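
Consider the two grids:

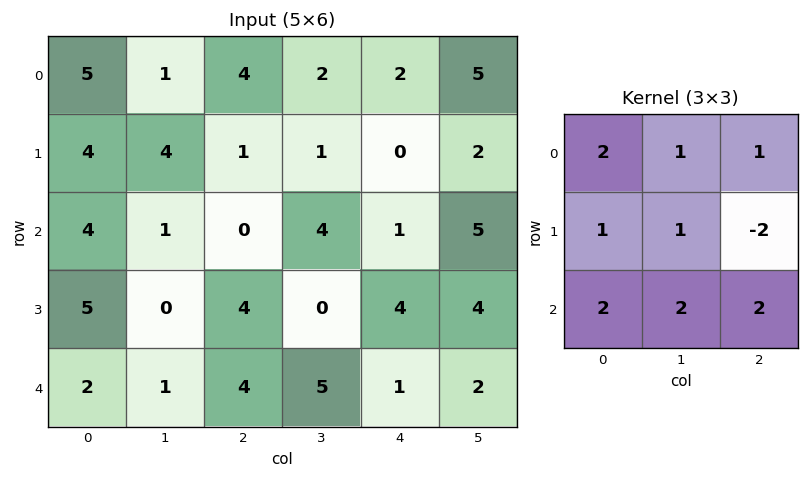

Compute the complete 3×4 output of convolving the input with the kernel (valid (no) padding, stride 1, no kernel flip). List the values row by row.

31 21 24 28
36 11 21 15
20 30 21 26

Output[0,0]: The receptive field on the input at this output position is [5 1 4 / 4 4 1 / 4 1 0]. Elementwise product with the kernel and sum: 5·2 + 1·1 + 4·1 + 4·1 + 4·1 + 1·-2 + 4·2 + 1·2 + 0·2.
Output[0,1]: The receptive field on the input at this output position is [1 4 2 / 4 1 1 / 1 0 4]. Elementwise product with the kernel and sum: 1·2 + 4·1 + 2·1 + 4·1 + 1·1 + 1·-2 + 1·2 + 0·2 + 4·2.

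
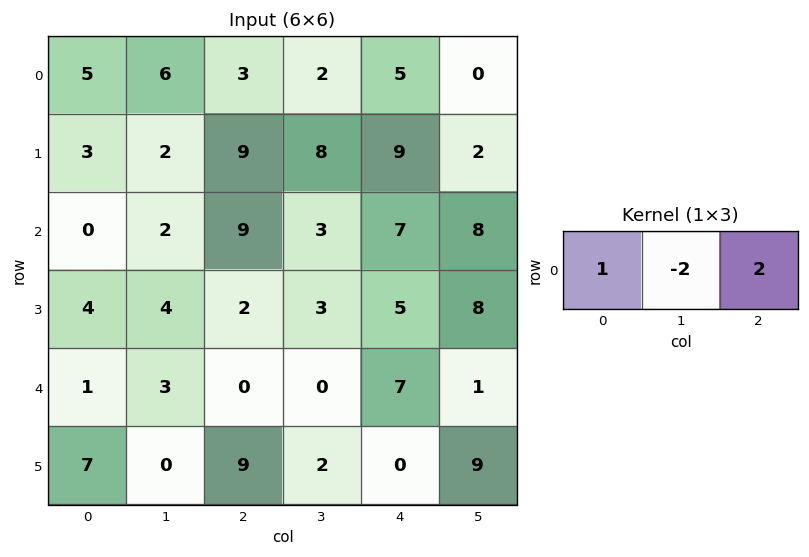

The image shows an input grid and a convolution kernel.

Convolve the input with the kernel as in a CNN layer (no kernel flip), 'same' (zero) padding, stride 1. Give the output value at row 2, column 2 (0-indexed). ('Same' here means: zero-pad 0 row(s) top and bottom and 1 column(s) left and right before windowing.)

-10

The receptive field on the zero-padded input at this output position is [2 9 3]. Elementwise product with the kernel and sum: 2·1 + 9·-2 + 3·2.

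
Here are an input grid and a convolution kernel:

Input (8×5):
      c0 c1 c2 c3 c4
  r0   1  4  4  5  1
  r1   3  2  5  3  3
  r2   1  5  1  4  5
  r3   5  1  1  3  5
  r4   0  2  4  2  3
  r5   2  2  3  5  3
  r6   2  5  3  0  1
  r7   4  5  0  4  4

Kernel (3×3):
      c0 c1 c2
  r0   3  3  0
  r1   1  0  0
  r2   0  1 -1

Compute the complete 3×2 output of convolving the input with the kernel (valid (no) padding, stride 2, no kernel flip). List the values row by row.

22 31
21 15
10 20

Output[0,0]: The receptive field on the input at this output position is [1 4 4 / 3 2 5 / 1 5 1]. Elementwise product with the kernel and sum: 1·3 + 4·3 + 3·1 + 5·1 + 1·-1.
Output[0,1]: The receptive field on the input at this output position is [4 5 1 / 5 3 3 / 1 4 5]. Elementwise product with the kernel and sum: 4·3 + 5·3 + 5·1 + 4·1 + 5·-1.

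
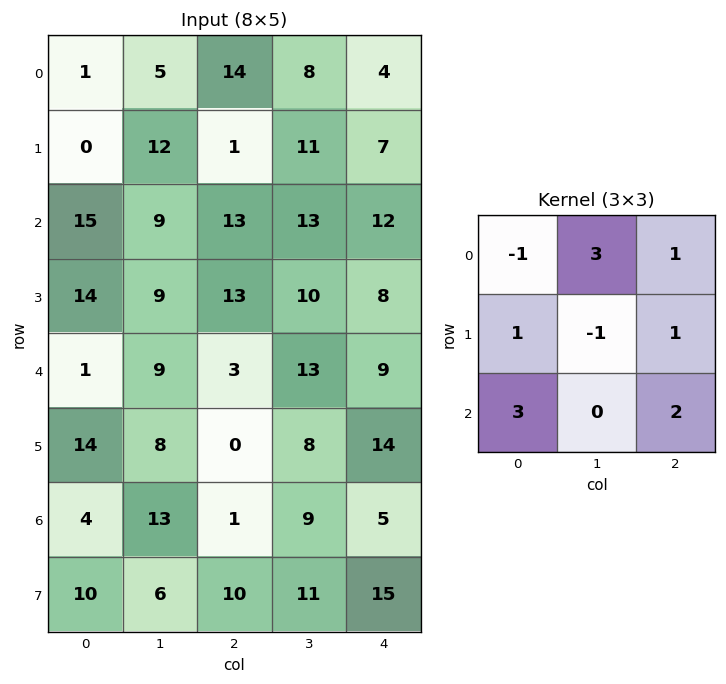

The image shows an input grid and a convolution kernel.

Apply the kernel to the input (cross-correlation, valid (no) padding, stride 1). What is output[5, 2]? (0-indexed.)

95

The receptive field on the input at this output position is [0 8 14 / 1 9 5 / 10 11 15]. Elementwise product with the kernel and sum: 0·-1 + 8·3 + 14·1 + 1·1 + 9·-1 + 5·1 + 10·3 + 15·2.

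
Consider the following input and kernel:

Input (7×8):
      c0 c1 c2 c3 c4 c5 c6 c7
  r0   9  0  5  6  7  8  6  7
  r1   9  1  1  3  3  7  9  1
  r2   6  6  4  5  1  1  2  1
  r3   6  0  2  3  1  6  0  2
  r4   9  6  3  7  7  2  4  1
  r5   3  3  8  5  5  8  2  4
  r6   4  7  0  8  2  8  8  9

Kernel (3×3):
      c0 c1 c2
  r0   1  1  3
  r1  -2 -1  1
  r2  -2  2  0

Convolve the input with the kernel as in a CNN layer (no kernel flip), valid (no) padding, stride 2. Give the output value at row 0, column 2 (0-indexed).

The receptive field on the input at this output position is [7 8 6 / 3 7 9 / 1 1 2]. Elementwise product with the kernel and sum: 7·1 + 8·1 + 6·3 + 3·-2 + 7·-1 + 9·1 + 1·-2 + 1·2.

29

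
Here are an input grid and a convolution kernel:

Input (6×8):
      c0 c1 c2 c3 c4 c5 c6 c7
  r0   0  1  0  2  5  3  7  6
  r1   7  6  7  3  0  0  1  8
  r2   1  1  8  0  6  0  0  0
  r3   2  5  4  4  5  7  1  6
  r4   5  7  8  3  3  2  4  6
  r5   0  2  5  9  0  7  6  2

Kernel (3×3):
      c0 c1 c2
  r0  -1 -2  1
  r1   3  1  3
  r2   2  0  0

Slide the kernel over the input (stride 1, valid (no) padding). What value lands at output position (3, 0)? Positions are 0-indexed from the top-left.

38

The receptive field on the input at this output position is [2 5 4 / 5 7 8 / 0 2 5]. Elementwise product with the kernel and sum: 2·-1 + 5·-2 + 4·1 + 5·3 + 7·1 + 8·3 + 0·2.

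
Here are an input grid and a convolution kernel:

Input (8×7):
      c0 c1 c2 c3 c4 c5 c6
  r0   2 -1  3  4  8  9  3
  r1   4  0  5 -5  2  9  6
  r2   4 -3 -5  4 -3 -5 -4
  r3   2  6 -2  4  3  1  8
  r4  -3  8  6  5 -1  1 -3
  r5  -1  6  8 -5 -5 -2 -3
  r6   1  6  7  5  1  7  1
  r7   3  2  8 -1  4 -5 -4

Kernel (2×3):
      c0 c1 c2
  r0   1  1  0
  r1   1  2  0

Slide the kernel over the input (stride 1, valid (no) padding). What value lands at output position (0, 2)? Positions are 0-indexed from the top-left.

The receptive field on the input at this output position is [3 4 8 / 5 -5 2]. Elementwise product with the kernel and sum: 3·1 + 4·1 + 5·1 + -5·2.

2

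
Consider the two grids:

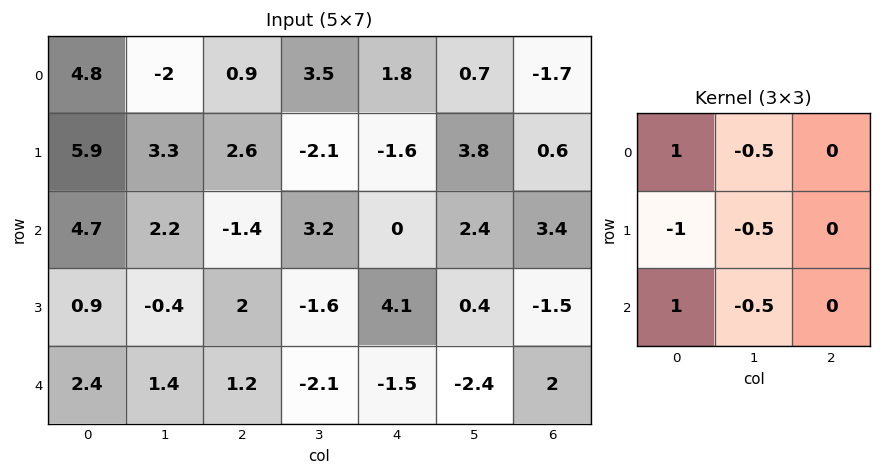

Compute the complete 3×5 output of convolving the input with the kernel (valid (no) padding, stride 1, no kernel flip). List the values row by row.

1.85 -4.15 -5.4 8.7 -0.05
-0.45 -0.9 6.25 -8.15 -0.8
4.6 3.1 -1.95 1.4 -5.8

Output[0,0]: The receptive field on the input at this output position is [4.8 -2 0.9 / 5.9 3.3 2.6 / 4.7 2.2 -1.4]. Elementwise product with the kernel and sum: 4.8·1 + -2·-0.5 + 5.9·-1 + 3.3·-0.5 + 4.7·1 + 2.2·-0.5.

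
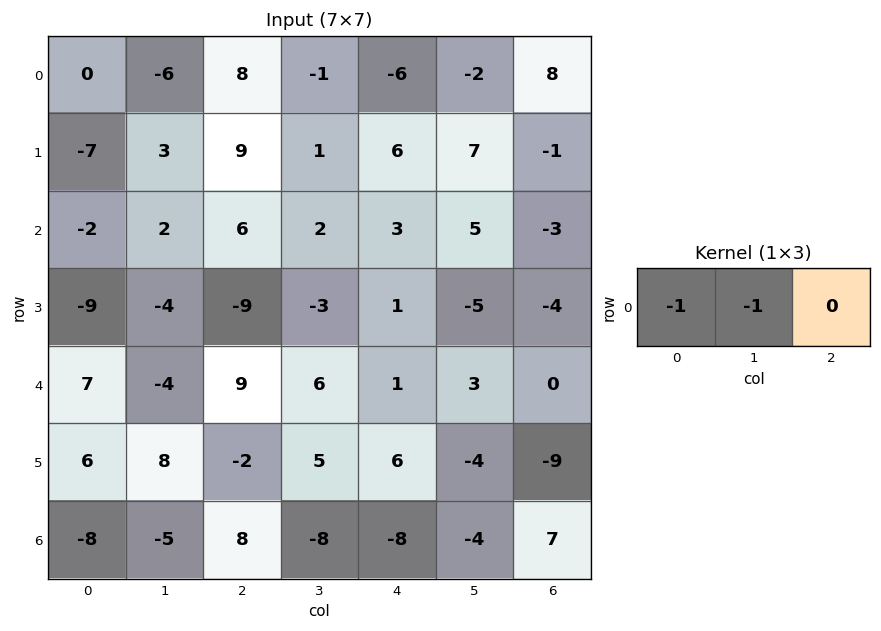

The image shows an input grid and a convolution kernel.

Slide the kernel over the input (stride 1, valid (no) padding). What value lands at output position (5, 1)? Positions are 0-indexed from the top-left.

-6

The receptive field on the input at this output position is [8 -2 5]. Elementwise product with the kernel and sum: 8·-1 + -2·-1.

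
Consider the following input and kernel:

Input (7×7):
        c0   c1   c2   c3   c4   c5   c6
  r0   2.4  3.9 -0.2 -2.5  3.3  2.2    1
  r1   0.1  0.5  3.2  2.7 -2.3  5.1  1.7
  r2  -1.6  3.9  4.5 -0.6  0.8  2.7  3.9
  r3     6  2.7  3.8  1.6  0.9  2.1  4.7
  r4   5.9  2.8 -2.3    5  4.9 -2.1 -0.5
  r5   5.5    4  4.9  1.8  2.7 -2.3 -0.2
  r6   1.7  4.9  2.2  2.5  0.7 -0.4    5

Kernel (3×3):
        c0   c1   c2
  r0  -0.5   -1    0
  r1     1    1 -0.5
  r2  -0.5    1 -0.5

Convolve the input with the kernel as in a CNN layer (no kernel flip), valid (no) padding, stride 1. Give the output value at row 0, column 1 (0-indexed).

The receptive field on the input at this output position is [3.9 -0.2 -2.5 / 0.5 3.2 2.7 / 3.9 4.5 -0.6]. Elementwise product with the kernel and sum: 3.9·-0.5 + -0.2·-1 + 0.5·1 + 3.2·1 + 2.7·-0.5 + 3.9·-0.5 + 4.5·1 + -0.6·-0.5.

3.45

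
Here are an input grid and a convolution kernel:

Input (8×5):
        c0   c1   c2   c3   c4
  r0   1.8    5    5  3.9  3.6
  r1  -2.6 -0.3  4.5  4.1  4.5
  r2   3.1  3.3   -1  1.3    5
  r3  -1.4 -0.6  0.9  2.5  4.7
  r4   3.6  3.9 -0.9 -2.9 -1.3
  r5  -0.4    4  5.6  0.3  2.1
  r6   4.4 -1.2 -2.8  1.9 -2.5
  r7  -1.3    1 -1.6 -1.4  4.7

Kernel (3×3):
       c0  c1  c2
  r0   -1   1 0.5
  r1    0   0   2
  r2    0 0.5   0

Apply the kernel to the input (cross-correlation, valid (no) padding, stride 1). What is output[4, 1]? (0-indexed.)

-7.05

The receptive field on the input at this output position is [3.9 -0.9 -2.9 / 4 5.6 0.3 / -1.2 -2.8 1.9]. Elementwise product with the kernel and sum: 3.9·-1 + -0.9·1 + -2.9·0.5 + 0.3·2 + -2.8·0.5.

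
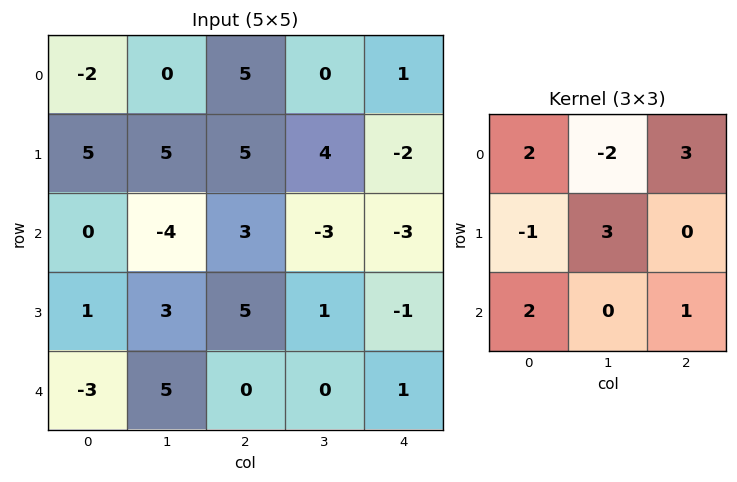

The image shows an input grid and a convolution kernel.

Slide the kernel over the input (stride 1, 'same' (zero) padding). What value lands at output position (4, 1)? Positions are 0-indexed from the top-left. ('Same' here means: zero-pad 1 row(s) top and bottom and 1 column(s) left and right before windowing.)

The receptive field on the zero-padded input at this output position is [1 3 5 / -3 5 0 / 0 0 0]. Elementwise product with the kernel and sum: 1·2 + 3·-2 + 5·3 + -3·-1 + 5·3 + 0·2 + 0·1.

29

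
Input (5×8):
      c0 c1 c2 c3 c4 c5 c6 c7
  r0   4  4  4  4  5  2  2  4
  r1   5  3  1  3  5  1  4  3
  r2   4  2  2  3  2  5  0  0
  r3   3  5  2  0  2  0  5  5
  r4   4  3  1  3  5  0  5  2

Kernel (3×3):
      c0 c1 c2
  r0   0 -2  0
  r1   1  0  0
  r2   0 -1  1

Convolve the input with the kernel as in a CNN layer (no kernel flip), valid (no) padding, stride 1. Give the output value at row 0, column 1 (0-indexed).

-4

The receptive field on the input at this output position is [4 4 4 / 3 1 3 / 2 2 3]. Elementwise product with the kernel and sum: 4·-2 + 3·1 + 2·-1 + 3·1.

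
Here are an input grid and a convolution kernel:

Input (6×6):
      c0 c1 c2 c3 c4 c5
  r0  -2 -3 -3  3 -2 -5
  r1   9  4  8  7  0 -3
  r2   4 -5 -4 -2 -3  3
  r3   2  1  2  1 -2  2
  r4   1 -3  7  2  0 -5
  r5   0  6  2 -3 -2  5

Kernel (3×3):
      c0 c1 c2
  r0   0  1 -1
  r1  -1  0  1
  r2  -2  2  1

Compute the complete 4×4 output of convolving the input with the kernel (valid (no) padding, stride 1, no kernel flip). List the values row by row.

-23 -3 -2 -6
-12 7 4 4
-2 20 -13 -14
19 -5 -16 -4

Output[0,0]: The receptive field on the input at this output position is [-2 -3 -3 / 9 4 8 / 4 -5 -4]. Elementwise product with the kernel and sum: -3·1 + -3·-1 + 9·-1 + 8·1 + 4·-2 + -5·2 + -4·1.
Output[0,1]: The receptive field on the input at this output position is [-3 -3 3 / 4 8 7 / -5 -4 -2]. Elementwise product with the kernel and sum: -3·1 + 3·-1 + 4·-1 + 7·1 + -5·-2 + -4·2 + -2·1.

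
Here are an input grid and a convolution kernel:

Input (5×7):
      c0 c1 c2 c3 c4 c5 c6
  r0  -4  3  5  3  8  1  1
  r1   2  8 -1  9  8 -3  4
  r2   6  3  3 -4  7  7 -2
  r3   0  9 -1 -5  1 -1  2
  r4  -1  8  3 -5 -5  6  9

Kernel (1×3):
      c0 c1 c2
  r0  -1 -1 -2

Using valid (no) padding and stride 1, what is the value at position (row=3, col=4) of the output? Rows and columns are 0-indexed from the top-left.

-4

The receptive field on the input at this output position is [1 -1 2]. Elementwise product with the kernel and sum: 1·-1 + -1·-1 + 2·-2.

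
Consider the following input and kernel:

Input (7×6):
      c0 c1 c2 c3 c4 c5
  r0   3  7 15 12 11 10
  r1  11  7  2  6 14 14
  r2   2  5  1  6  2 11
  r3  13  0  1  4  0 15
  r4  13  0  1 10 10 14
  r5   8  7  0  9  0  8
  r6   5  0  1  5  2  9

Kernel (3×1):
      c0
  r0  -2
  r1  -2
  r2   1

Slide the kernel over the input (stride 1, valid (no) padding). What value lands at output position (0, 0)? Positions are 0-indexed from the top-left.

The receptive field on the input at this output position is [3 / 11 / 2]. Elementwise product with the kernel and sum: 3·-2 + 11·-2 + 2·1.

-26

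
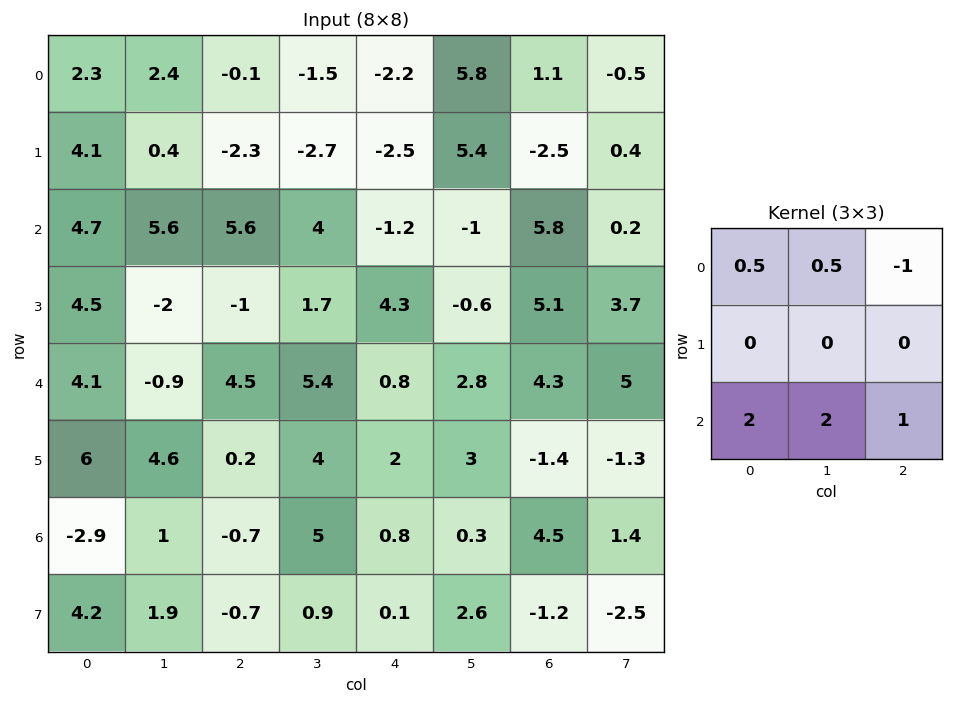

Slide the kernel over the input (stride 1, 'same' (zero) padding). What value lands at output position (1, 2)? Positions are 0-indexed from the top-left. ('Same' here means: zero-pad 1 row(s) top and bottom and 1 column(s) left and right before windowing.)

The receptive field on the zero-padded input at this output position is [2.4 -0.1 -1.5 / 0.4 -2.3 -2.7 / 5.6 5.6 4]. Elementwise product with the kernel and sum: 2.4·0.5 + -0.1·0.5 + -1.5·-1 + 5.6·2 + 5.6·2 + 4·1.

29.05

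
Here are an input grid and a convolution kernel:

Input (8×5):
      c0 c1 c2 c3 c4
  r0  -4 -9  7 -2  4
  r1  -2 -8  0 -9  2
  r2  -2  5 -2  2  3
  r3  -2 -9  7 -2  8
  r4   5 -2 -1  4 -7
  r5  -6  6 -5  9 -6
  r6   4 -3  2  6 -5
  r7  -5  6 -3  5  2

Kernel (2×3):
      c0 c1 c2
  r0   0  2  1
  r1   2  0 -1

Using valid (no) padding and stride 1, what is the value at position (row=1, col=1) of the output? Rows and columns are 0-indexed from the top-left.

The receptive field on the input at this output position is [-8 0 -9 / 5 -2 2]. Elementwise product with the kernel and sum: 0·2 + -9·1 + 5·2 + 2·-1.

-1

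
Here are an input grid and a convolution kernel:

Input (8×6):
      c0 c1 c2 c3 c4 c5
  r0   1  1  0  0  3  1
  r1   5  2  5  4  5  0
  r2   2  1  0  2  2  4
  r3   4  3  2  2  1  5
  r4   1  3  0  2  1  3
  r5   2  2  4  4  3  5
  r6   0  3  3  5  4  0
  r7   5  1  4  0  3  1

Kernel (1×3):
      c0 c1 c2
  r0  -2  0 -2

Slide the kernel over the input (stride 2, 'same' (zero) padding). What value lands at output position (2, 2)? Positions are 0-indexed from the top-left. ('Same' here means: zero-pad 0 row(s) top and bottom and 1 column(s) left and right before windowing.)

The receptive field on the zero-padded input at this output position is [2 1 3]. Elementwise product with the kernel and sum: 2·-2 + 3·-2.

-10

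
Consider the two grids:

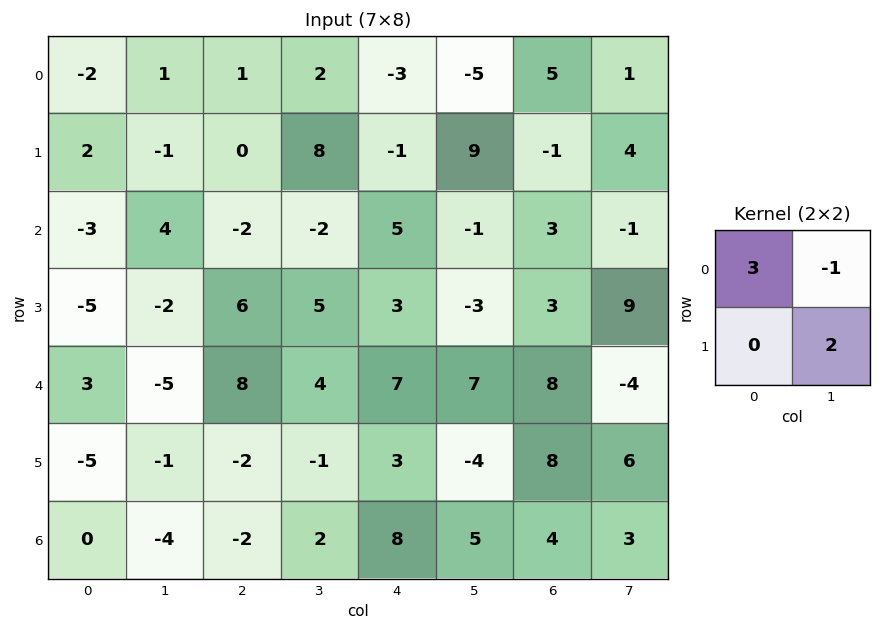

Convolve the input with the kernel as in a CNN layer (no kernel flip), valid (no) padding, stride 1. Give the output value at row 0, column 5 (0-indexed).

The receptive field on the input at this output position is [-5 5 / 9 -1]. Elementwise product with the kernel and sum: -5·3 + 5·-1 + -1·2.

-22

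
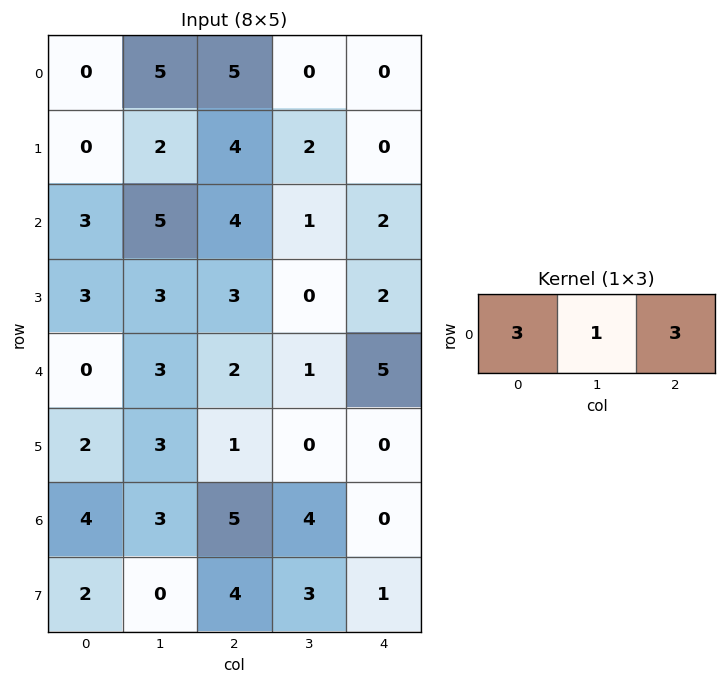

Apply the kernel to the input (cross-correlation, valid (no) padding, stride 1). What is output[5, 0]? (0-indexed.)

12

The receptive field on the input at this output position is [2 3 1]. Elementwise product with the kernel and sum: 2·3 + 3·1 + 1·3.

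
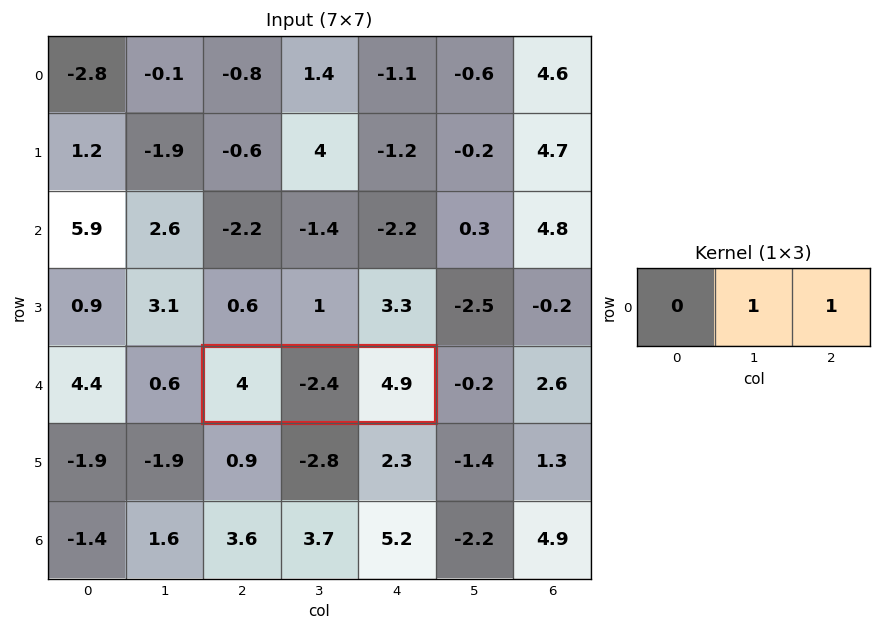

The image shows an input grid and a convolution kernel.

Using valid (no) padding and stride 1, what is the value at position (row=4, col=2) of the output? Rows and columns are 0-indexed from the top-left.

The receptive field on the input at this output position is [4 -2.4 4.9]. Elementwise product with the kernel and sum: -2.4·1 + 4.9·1.

2.5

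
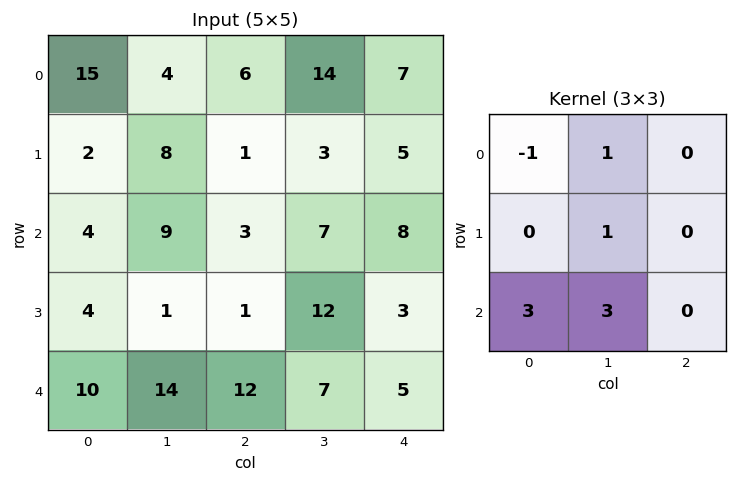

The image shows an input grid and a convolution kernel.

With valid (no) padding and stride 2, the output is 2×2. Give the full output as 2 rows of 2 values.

Output[0,0]: The receptive field on the input at this output position is [15 4 6 / 2 8 1 / 4 9 3]. Elementwise product with the kernel and sum: 15·-1 + 4·1 + 8·1 + 4·3 + 9·3.
Output[0,1]: The receptive field on the input at this output position is [6 14 7 / 1 3 5 / 3 7 8]. Elementwise product with the kernel and sum: 6·-1 + 14·1 + 3·1 + 3·3 + 7·3.

36 41
78 73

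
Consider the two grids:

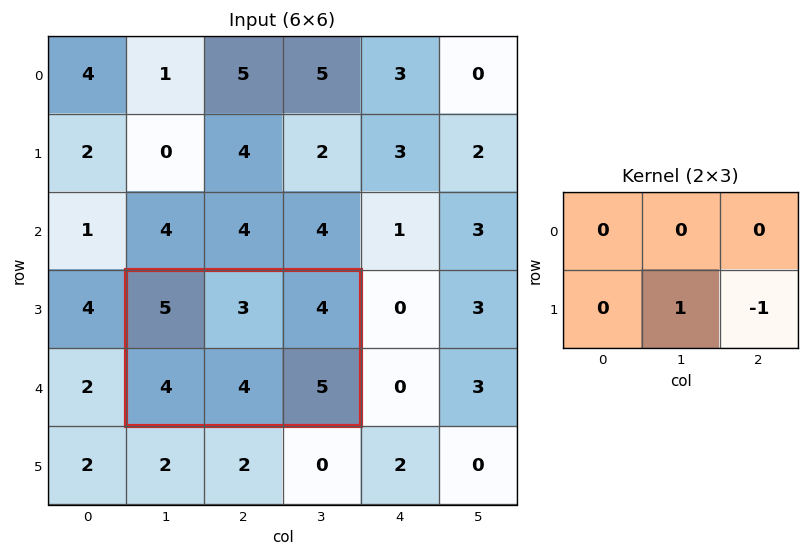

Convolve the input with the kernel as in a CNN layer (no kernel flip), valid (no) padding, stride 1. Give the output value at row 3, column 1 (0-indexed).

-1

The receptive field on the input at this output position is [5 3 4 / 4 4 5]. Elementwise product with the kernel and sum: 4·1 + 5·-1.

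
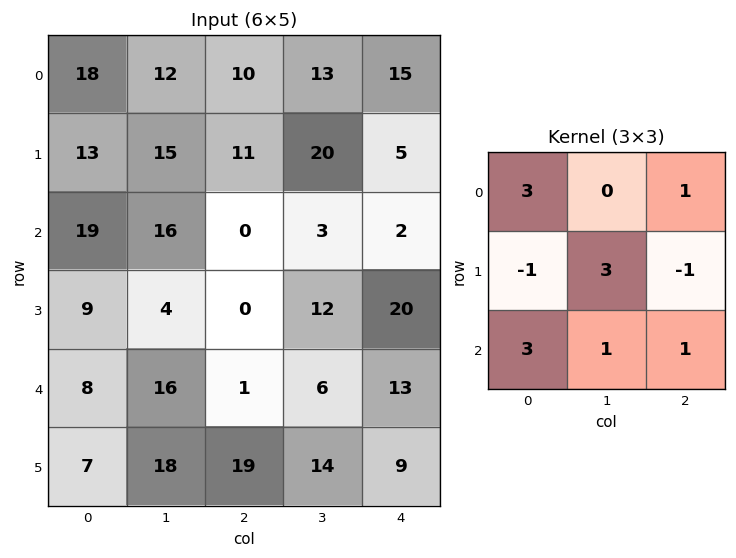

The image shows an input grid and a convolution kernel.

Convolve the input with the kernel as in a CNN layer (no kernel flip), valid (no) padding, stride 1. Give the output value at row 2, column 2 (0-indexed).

40

The receptive field on the input at this output position is [0 3 2 / 0 12 20 / 1 6 13]. Elementwise product with the kernel and sum: 0·3 + 2·1 + 0·-1 + 12·3 + 20·-1 + 1·3 + 6·1 + 13·1.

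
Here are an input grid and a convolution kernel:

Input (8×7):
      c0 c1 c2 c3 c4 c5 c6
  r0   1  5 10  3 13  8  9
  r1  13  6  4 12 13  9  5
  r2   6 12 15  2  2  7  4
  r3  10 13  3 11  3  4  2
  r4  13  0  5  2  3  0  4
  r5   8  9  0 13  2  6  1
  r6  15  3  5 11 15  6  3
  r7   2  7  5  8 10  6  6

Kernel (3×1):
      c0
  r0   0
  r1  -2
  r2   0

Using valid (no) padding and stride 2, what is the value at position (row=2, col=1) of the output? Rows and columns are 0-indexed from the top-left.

The receptive field on the input at this output position is [5 / 0 / 5]. Elementwise product with the kernel and sum: 0·-2.

0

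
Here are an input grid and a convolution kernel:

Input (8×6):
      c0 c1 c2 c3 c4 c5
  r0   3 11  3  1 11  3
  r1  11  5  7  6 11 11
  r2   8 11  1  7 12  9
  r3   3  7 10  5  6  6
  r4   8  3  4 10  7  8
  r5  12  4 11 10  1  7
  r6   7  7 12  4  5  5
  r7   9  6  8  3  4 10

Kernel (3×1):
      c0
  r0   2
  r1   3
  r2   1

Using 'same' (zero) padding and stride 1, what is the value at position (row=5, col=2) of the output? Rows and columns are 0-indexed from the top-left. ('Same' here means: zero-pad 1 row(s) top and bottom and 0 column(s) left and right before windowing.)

53

The receptive field on the zero-padded input at this output position is [4 / 11 / 12]. Elementwise product with the kernel and sum: 4·2 + 11·3 + 12·1.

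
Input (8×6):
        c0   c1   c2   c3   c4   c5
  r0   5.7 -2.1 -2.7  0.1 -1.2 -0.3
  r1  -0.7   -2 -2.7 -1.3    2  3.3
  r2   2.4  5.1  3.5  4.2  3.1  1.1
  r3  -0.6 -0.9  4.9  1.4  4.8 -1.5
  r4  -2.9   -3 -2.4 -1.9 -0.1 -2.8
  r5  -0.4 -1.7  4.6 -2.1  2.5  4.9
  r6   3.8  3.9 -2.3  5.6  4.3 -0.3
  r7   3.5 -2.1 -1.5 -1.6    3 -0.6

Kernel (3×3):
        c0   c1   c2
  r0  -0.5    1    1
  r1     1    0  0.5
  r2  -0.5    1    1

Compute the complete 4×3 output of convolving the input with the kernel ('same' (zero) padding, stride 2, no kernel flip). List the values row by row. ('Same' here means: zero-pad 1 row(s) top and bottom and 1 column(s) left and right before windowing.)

-3.75 -5.05 5.9
-1.65 10.95 13.3
-5.1 6.15 7.75
1.25 8 17.1

Output[0,0]: The receptive field on the zero-padded input at this output position is [0 0 0 / 0 5.7 -2.1 / 0 -0.7 -2]. Elementwise product with the kernel and sum: 0·-0.5 + 0·1 + 0·1 + 0·1 + -2.1·0.5 + 0·-0.5 + -0.7·1 + -2·1.
Output[0,1]: The receptive field on the zero-padded input at this output position is [0 0 0 / -2.1 -2.7 0.1 / -2 -2.7 -1.3]. Elementwise product with the kernel and sum: 0·-0.5 + 0·1 + 0·1 + -2.1·1 + 0.1·0.5 + -2·-0.5 + -2.7·1 + -1.3·1.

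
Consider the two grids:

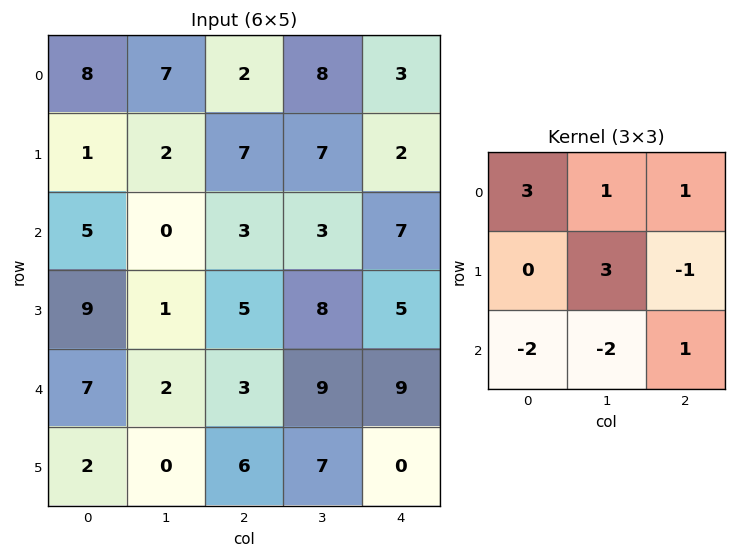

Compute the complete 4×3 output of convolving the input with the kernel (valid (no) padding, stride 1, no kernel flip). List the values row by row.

25 42 31
-6 22 11
1 12 23
38 11 20

Output[0,0]: The receptive field on the input at this output position is [8 7 2 / 1 2 7 / 5 0 3]. Elementwise product with the kernel and sum: 8·3 + 7·1 + 2·1 + 2·3 + 7·-1 + 5·-2 + 0·-2 + 3·1.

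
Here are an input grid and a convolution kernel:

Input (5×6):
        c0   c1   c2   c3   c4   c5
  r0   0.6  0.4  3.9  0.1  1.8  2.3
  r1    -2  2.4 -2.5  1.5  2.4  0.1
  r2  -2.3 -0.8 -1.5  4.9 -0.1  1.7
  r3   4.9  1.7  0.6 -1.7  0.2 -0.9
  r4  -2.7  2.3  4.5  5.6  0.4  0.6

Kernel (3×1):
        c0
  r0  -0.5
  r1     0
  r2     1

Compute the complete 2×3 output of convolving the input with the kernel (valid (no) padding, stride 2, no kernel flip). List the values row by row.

-2.6 -3.45 -1
-1.55 5.25 0.45

Output[0,0]: The receptive field on the input at this output position is [0.6 / -2 / -2.3]. Elementwise product with the kernel and sum: 0.6·-0.5 + -2.3·1.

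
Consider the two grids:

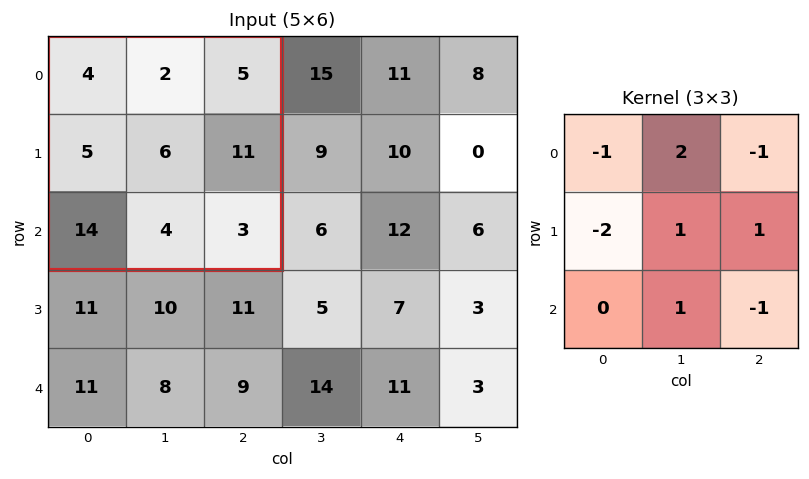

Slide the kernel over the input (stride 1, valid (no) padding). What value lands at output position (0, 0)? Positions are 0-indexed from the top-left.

The receptive field on the input at this output position is [4 2 5 / 5 6 11 / 14 4 3]. Elementwise product with the kernel and sum: 4·-1 + 2·2 + 5·-1 + 5·-2 + 6·1 + 11·1 + 4·1 + 3·-1.

3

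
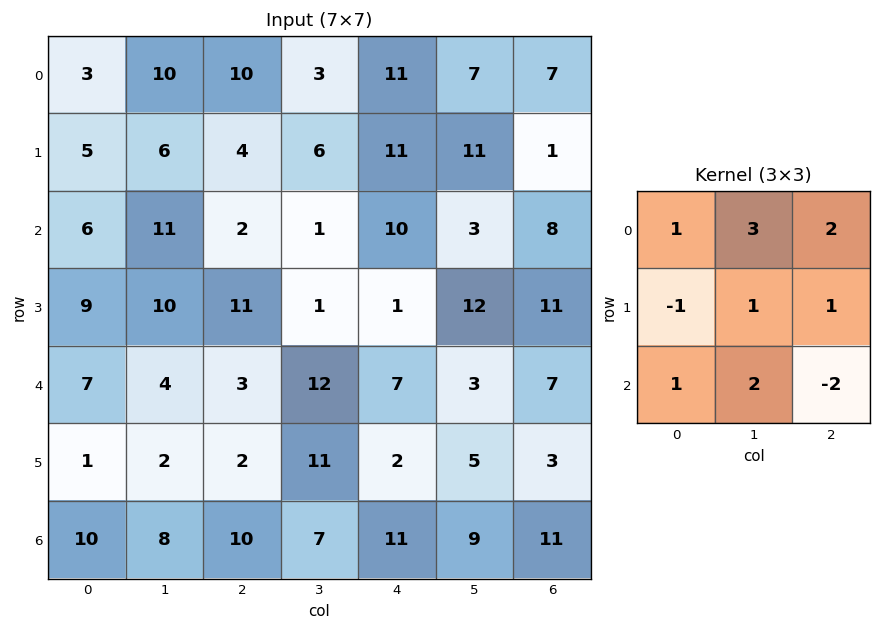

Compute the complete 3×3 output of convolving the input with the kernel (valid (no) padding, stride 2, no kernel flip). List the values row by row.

82 38 47
64 29 56
34 66 43

Output[0,0]: The receptive field on the input at this output position is [3 10 10 / 5 6 4 / 6 11 2]. Elementwise product with the kernel and sum: 3·1 + 10·3 + 10·2 + 5·-1 + 6·1 + 4·1 + 6·1 + 11·2 + 2·-2.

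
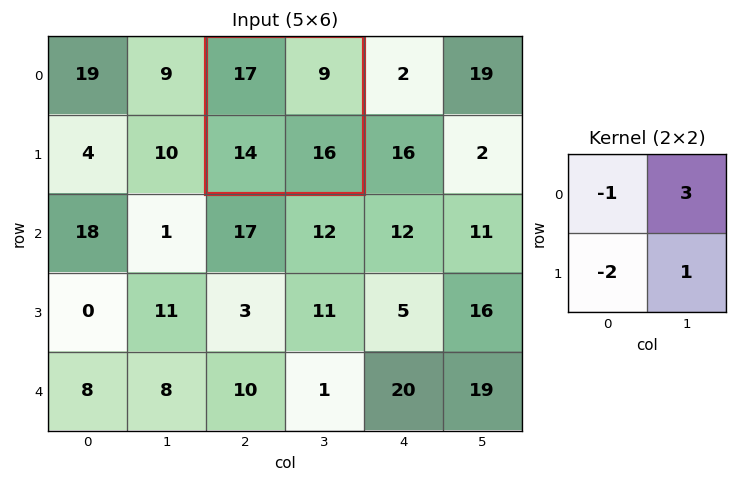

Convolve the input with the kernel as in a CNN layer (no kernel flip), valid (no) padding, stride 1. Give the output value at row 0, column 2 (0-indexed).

-2

The receptive field on the input at this output position is [17 9 / 14 16]. Elementwise product with the kernel and sum: 17·-1 + 9·3 + 14·-2 + 16·1.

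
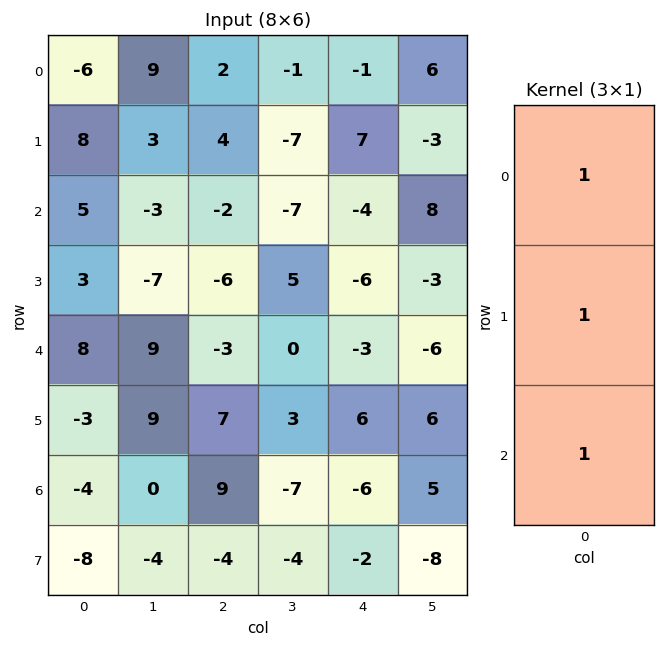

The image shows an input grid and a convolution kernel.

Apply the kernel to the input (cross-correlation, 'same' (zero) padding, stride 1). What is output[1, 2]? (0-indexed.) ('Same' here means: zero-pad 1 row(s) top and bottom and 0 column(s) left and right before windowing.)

4

The receptive field on the zero-padded input at this output position is [2 / 4 / -2]. Elementwise product with the kernel and sum: 2·1 + 4·1 + -2·1.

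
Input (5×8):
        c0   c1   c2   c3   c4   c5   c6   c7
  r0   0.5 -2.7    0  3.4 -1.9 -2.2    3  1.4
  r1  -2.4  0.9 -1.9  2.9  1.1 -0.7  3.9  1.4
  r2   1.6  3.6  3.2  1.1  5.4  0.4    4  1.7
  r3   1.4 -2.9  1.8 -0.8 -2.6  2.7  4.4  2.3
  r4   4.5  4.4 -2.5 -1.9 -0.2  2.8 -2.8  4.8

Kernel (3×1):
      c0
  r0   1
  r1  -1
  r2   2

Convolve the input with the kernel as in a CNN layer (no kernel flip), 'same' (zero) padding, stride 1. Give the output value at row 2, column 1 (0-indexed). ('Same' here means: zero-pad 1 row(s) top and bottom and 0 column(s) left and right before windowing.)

The receptive field on the zero-padded input at this output position is [0.9 / 3.6 / -2.9]. Elementwise product with the kernel and sum: 0.9·1 + 3.6·-1 + -2.9·2.

-8.5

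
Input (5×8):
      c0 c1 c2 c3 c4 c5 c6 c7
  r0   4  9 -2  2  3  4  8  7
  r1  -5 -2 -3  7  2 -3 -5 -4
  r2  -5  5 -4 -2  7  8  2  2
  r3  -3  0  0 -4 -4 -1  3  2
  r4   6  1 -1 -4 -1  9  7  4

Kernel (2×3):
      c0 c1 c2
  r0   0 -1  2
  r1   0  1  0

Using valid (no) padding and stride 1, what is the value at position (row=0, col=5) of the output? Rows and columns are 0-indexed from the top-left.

1

The receptive field on the input at this output position is [4 8 7 / -3 -5 -4]. Elementwise product with the kernel and sum: 8·-1 + 7·2 + -5·1.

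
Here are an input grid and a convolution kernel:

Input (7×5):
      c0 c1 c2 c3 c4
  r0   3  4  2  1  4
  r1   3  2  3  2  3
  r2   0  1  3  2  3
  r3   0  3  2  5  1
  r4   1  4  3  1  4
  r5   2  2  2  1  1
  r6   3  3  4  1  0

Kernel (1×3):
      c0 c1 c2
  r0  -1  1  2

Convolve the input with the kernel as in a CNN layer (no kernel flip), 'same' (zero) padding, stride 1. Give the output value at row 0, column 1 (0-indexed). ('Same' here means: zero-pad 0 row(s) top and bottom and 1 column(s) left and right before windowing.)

The receptive field on the zero-padded input at this output position is [3 4 2]. Elementwise product with the kernel and sum: 3·-1 + 4·1 + 2·2.

5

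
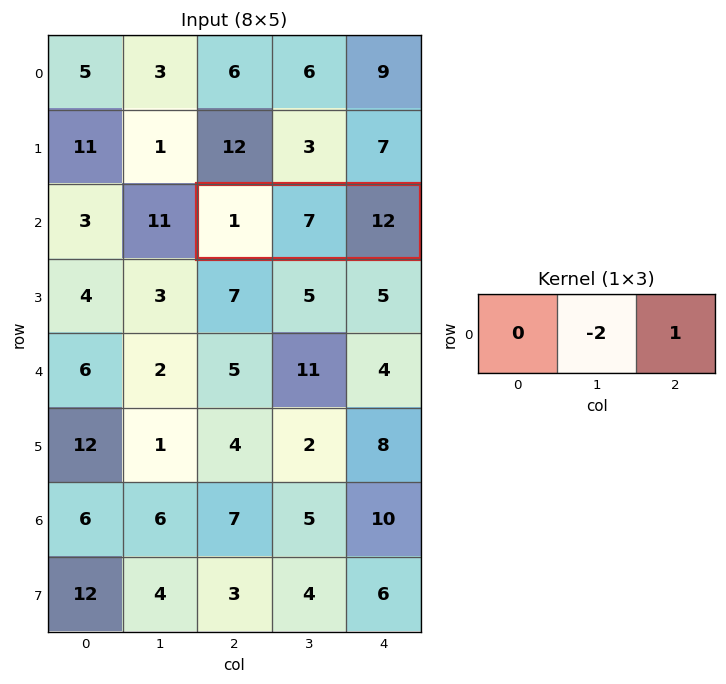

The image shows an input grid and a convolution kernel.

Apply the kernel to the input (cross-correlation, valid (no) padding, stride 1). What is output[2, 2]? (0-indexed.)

-2

The receptive field on the input at this output position is [1 7 12]. Elementwise product with the kernel and sum: 7·-2 + 12·1.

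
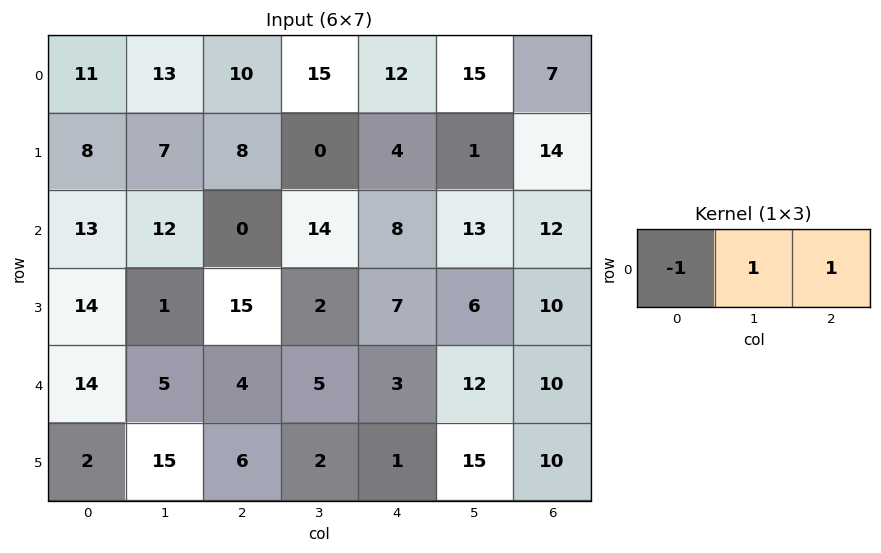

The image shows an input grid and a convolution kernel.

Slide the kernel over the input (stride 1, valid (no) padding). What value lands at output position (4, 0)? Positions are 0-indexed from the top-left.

The receptive field on the input at this output position is [14 5 4]. Elementwise product with the kernel and sum: 14·-1 + 5·1 + 4·1.

-5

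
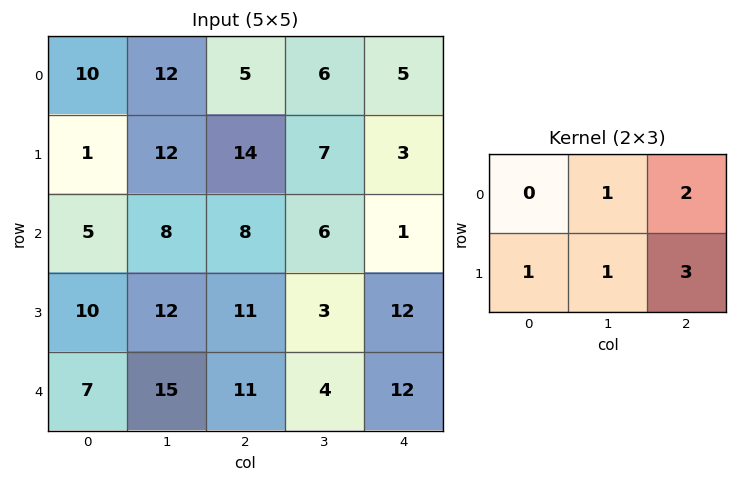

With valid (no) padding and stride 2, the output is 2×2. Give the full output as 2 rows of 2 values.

Output[0,0]: The receptive field on the input at this output position is [10 12 5 / 1 12 14]. Elementwise product with the kernel and sum: 12·1 + 5·2 + 1·1 + 12·1 + 14·3.
Output[0,1]: The receptive field on the input at this output position is [5 6 5 / 14 7 3]. Elementwise product with the kernel and sum: 6·1 + 5·2 + 14·1 + 7·1 + 3·3.

77 46
79 58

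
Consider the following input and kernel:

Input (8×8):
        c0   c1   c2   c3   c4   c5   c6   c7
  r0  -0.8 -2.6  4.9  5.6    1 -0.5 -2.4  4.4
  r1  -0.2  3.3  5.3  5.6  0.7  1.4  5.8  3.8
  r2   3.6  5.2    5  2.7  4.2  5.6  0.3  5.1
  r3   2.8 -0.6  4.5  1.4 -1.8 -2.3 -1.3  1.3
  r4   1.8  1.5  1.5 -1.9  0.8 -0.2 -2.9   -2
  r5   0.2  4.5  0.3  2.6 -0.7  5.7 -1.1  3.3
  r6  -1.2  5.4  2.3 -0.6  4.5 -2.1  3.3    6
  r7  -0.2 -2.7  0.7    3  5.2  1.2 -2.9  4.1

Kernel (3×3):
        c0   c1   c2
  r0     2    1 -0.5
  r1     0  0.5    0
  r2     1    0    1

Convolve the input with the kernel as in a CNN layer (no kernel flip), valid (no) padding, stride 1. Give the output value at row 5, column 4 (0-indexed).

The receptive field on the input at this output position is [-0.7 5.7 -1.1 / 4.5 -2.1 3.3 / 5.2 1.2 -2.9]. Elementwise product with the kernel and sum: -0.7·2 + 5.7·1 + -1.1·-0.5 + -2.1·0.5 + 5.2·1 + -2.9·1.

6.1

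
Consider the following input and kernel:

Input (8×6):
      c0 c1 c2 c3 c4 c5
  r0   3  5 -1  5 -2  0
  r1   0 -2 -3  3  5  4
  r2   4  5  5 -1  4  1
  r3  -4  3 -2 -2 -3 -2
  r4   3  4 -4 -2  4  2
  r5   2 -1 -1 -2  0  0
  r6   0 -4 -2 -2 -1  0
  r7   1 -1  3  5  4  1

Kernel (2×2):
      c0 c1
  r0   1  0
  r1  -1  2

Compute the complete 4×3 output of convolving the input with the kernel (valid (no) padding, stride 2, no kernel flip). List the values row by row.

Output[0,0]: The receptive field on the input at this output position is [3 5 / 0 -2]. Elementwise product with the kernel and sum: 3·1 + 0·-1 + -2·2.
Output[0,1]: The receptive field on the input at this output position is [-1 5 / -3 3]. Elementwise product with the kernel and sum: -1·1 + -3·-1 + 3·2.

-1 8 1
14 3 3
-1 -7 4
-3 5 -3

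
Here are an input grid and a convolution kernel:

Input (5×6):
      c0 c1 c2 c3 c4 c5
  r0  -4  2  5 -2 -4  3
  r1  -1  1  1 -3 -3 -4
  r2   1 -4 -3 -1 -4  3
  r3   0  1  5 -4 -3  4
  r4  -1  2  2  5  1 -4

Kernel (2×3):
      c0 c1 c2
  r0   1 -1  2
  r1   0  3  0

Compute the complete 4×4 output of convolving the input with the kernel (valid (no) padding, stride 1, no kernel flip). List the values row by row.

7 -4 -10 -1
-12 -15 -5 -20
2 12 -22 0
15 -6 18 10

Output[0,0]: The receptive field on the input at this output position is [-4 2 5 / -1 1 1]. Elementwise product with the kernel and sum: -4·1 + 2·-1 + 5·2 + 1·3.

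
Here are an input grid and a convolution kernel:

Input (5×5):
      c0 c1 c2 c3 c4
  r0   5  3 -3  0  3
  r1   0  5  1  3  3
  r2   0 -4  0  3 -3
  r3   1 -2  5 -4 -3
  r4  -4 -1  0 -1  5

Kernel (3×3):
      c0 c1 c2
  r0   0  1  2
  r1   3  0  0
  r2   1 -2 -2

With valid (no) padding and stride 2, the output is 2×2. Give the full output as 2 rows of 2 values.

Output[0,0]: The receptive field on the input at this output position is [5 3 -3 / 0 5 1 / 0 -4 0]. Elementwise product with the kernel and sum: 3·1 + -3·2 + 0·3 + 0·1 + -4·-2 + 0·-2.
Output[0,1]: The receptive field on the input at this output position is [-3 0 3 / 1 3 3 / 0 3 -3]. Elementwise product with the kernel and sum: 0·1 + 3·2 + 1·3 + 0·1 + 3·-2 + -3·-2.

5 9
-3 4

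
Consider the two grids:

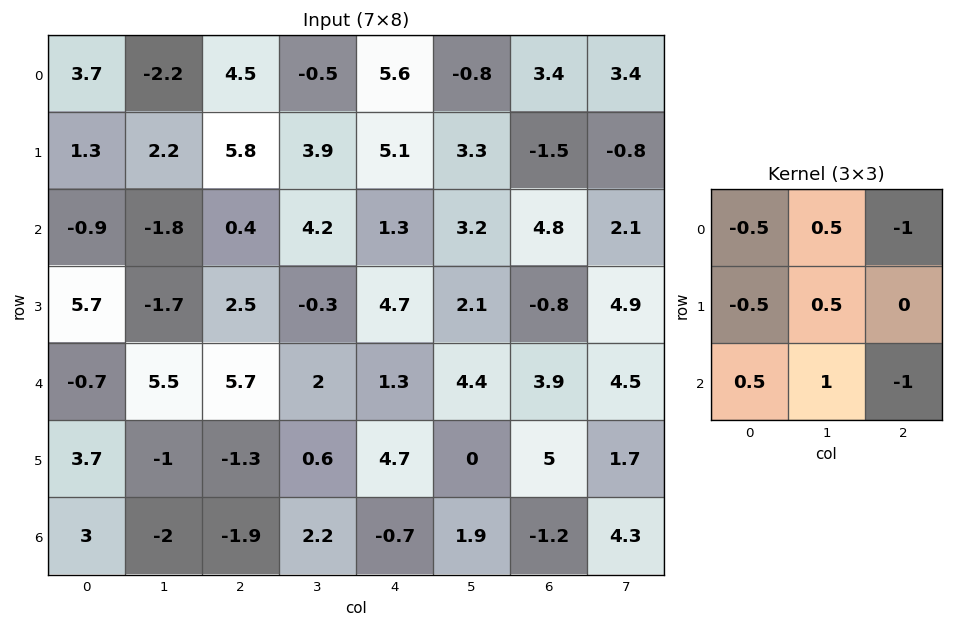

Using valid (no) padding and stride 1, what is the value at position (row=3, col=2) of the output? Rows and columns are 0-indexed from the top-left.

-12.7

The receptive field on the input at this output position is [2.5 -0.3 4.7 / 5.7 2 1.3 / -1.3 0.6 4.7]. Elementwise product with the kernel and sum: 2.5·-0.5 + -0.3·0.5 + 4.7·-1 + 5.7·-0.5 + 2·0.5 + -1.3·0.5 + 0.6·1 + 4.7·-1.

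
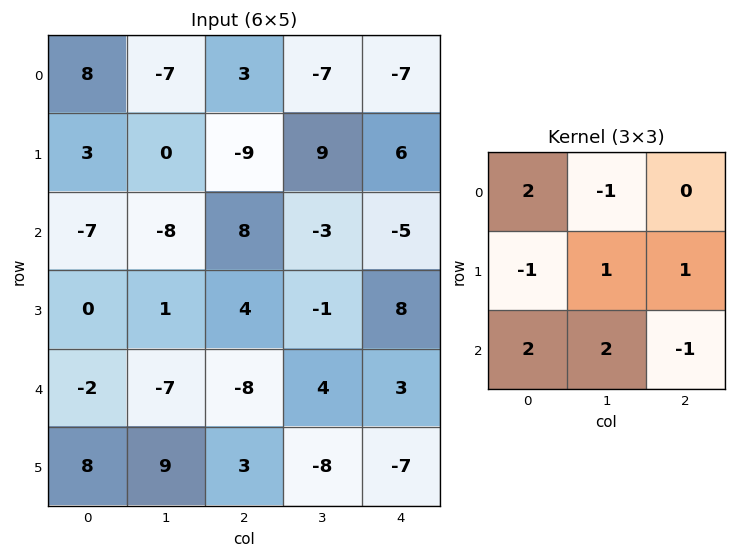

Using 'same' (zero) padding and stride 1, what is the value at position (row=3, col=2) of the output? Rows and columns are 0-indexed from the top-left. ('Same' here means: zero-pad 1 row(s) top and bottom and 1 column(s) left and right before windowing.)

-56

The receptive field on the zero-padded input at this output position is [-8 8 -3 / 1 4 -1 / -7 -8 4]. Elementwise product with the kernel and sum: -8·2 + 8·-1 + 1·-1 + 4·1 + -1·1 + -7·2 + -8·2 + 4·-1.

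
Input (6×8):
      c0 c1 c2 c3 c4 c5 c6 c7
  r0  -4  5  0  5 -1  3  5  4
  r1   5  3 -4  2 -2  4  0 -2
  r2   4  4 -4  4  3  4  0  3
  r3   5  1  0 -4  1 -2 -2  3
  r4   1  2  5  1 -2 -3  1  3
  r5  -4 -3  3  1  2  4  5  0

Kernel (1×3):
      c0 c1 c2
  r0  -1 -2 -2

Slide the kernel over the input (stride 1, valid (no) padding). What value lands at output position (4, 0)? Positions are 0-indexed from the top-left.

-15

The receptive field on the input at this output position is [1 2 5]. Elementwise product with the kernel and sum: 1·-1 + 2·-2 + 5·-2.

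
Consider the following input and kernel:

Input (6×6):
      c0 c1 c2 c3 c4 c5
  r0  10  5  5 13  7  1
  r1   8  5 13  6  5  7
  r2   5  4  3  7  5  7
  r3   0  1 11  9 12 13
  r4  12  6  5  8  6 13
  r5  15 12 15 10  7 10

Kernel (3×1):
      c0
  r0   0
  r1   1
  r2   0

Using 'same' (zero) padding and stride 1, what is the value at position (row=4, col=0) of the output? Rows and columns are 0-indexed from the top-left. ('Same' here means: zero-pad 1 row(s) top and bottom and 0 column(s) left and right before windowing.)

The receptive field on the zero-padded input at this output position is [0 / 12 / 15]. Elementwise product with the kernel and sum: 12·1.

12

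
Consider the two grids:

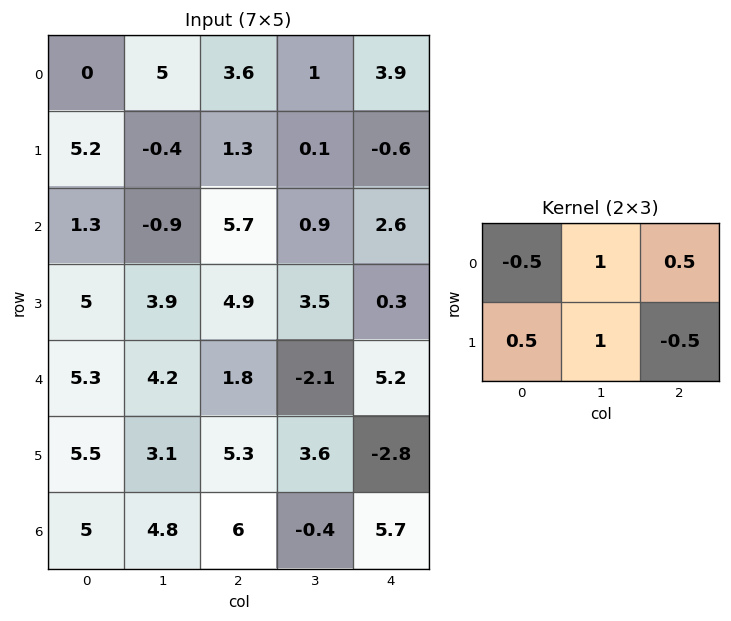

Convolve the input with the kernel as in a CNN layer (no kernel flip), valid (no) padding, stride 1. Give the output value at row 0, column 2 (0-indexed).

The receptive field on the input at this output position is [3.6 1 3.9 / 1.3 0.1 -0.6]. Elementwise product with the kernel and sum: 3.6·-0.5 + 1·1 + 3.9·0.5 + 1.3·0.5 + 0.1·1 + -0.6·-0.5.

2.2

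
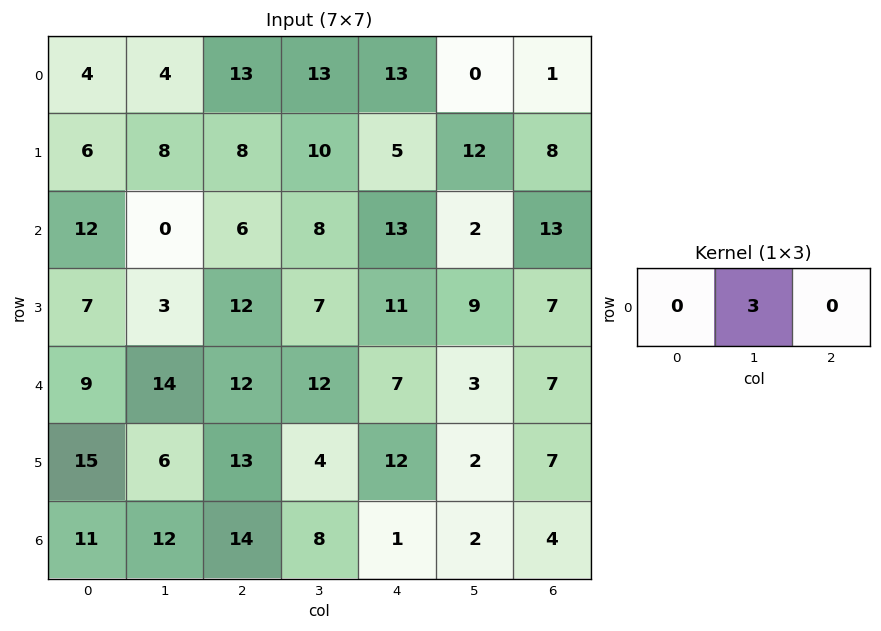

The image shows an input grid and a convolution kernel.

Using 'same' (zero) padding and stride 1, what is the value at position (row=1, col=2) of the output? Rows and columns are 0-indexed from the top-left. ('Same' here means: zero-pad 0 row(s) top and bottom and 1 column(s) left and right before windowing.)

The receptive field on the zero-padded input at this output position is [8 8 10]. Elementwise product with the kernel and sum: 8·3.

24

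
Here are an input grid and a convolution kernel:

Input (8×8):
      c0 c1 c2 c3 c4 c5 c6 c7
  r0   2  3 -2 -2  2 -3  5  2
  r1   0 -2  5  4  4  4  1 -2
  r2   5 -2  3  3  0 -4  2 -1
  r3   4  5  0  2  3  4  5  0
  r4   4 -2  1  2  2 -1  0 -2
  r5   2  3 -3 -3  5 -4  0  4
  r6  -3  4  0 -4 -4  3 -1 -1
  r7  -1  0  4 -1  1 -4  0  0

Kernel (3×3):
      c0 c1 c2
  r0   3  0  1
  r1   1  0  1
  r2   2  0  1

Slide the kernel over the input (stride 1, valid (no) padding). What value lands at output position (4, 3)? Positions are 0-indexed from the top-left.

The receptive field on the input at this output position is [2 2 -1 / -3 5 -4 / -4 -4 3]. Elementwise product with the kernel and sum: 2·3 + -1·1 + -3·1 + -4·1 + -4·2 + 3·1.

-7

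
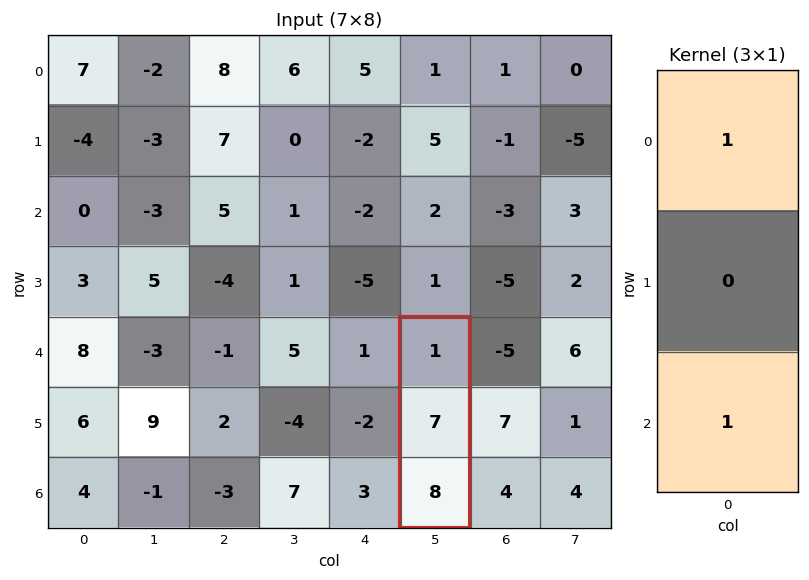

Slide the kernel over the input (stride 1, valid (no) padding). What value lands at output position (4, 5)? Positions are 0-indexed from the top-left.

The receptive field on the input at this output position is [1 / 7 / 8]. Elementwise product with the kernel and sum: 1·1 + 8·1.

9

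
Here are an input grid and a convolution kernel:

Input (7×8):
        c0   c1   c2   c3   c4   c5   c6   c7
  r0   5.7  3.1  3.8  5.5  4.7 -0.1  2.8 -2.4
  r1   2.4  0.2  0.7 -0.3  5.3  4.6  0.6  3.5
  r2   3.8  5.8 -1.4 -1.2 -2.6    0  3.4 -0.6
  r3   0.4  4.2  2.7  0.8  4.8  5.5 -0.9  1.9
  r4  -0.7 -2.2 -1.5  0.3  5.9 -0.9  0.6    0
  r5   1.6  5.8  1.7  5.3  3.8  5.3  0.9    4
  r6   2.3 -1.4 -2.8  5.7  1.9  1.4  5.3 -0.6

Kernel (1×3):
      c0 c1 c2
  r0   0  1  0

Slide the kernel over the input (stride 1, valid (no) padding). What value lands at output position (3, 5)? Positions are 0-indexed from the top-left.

The receptive field on the input at this output position is [5.5 -0.9 1.9]. Elementwise product with the kernel and sum: -0.9·1.

-0.9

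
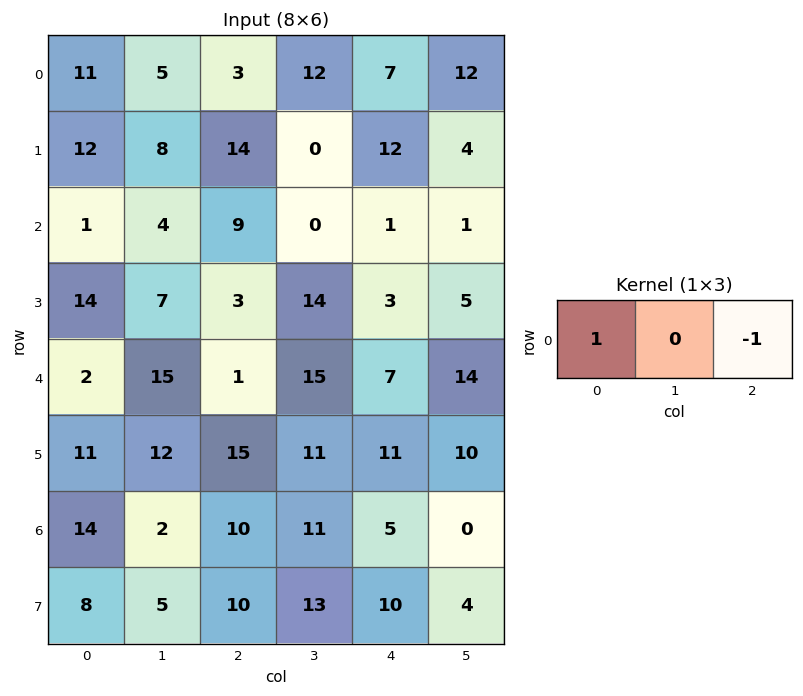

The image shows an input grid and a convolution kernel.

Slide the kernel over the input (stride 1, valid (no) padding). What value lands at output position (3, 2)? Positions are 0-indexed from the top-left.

The receptive field on the input at this output position is [3 14 3]. Elementwise product with the kernel and sum: 3·1 + 3·-1.

0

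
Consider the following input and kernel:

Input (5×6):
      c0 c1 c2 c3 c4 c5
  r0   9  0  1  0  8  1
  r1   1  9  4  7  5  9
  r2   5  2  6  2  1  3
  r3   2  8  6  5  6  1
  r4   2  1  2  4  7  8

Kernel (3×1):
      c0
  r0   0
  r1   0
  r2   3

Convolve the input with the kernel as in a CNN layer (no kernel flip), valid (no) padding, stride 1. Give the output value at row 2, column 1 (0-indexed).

The receptive field on the input at this output position is [2 / 8 / 1]. Elementwise product with the kernel and sum: 1·3.

3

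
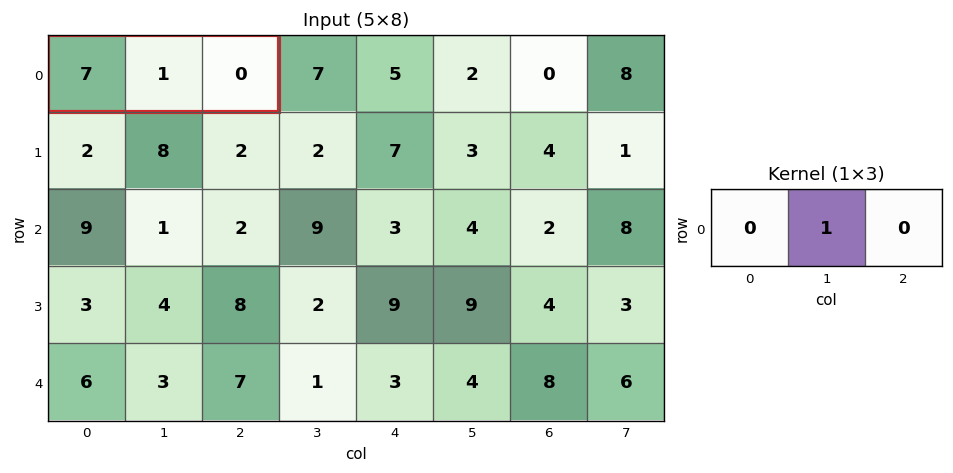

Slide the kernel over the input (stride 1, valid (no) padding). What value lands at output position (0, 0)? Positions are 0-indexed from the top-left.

The receptive field on the input at this output position is [7 1 0]. Elementwise product with the kernel and sum: 1·1.

1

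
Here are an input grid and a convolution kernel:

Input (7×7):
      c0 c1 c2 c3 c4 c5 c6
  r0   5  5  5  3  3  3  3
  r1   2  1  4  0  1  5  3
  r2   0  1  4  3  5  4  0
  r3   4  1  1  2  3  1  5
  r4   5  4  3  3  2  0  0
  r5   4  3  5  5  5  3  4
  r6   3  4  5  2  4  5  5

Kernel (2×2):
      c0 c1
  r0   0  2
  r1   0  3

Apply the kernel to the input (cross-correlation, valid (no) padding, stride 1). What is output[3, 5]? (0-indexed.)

10

The receptive field on the input at this output position is [1 5 / 0 0]. Elementwise product with the kernel and sum: 5·2 + 0·3.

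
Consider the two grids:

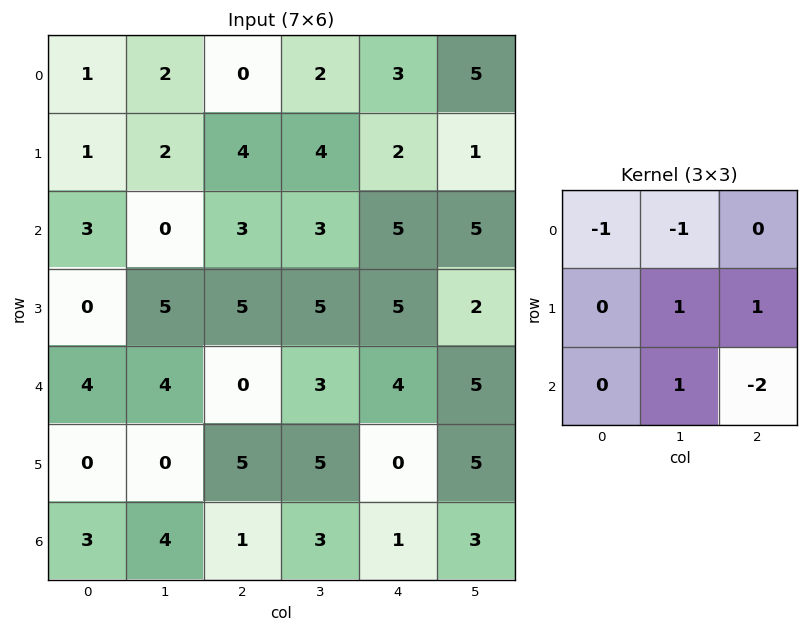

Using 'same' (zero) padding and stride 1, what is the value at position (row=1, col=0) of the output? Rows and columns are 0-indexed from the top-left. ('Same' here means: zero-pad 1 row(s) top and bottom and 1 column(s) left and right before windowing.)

5

The receptive field on the zero-padded input at this output position is [0 1 2 / 0 1 2 / 0 3 0]. Elementwise product with the kernel and sum: 0·-1 + 1·-1 + 1·1 + 2·1 + 3·1 + 0·-2.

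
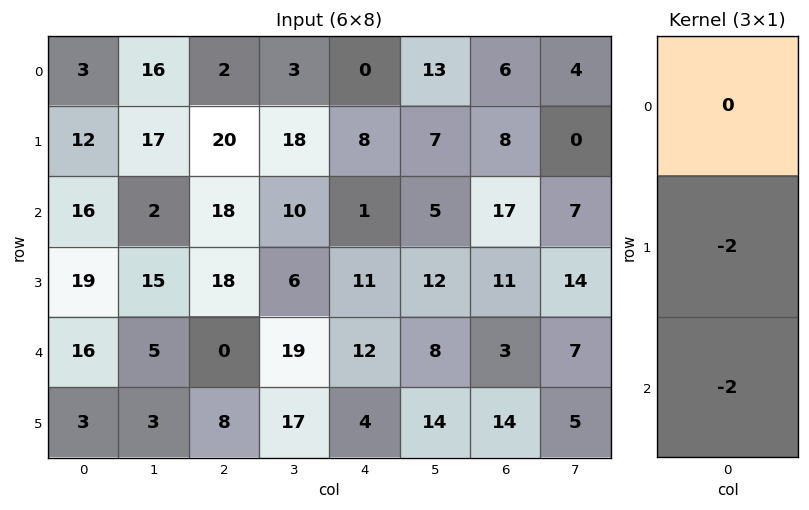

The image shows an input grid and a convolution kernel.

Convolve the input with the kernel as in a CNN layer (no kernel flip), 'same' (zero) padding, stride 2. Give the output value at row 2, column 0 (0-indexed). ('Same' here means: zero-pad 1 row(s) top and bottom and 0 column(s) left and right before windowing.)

The receptive field on the zero-padded input at this output position is [19 / 16 / 3]. Elementwise product with the kernel and sum: 16·-2 + 3·-2.

-38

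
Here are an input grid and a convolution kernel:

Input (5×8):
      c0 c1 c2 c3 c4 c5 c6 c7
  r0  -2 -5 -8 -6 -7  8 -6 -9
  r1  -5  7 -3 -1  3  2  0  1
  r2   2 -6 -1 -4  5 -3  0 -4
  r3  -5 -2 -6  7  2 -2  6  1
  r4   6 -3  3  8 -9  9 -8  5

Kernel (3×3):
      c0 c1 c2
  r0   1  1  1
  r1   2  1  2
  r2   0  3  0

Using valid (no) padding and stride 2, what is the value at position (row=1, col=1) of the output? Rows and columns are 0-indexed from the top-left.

23

The receptive field on the input at this output position is [-1 -4 5 / -6 7 2 / 3 8 -9]. Elementwise product with the kernel and sum: -1·1 + -4·1 + 5·1 + -6·2 + 7·1 + 2·2 + 8·3.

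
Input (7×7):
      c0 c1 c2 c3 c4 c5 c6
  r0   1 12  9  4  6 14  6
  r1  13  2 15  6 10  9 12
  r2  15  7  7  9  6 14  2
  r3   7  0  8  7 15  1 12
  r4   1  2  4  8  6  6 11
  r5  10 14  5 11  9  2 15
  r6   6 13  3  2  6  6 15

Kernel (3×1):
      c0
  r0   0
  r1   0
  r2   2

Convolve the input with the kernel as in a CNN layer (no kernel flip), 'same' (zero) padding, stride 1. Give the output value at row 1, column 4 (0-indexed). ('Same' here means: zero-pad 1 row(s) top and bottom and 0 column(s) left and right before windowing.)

The receptive field on the zero-padded input at this output position is [6 / 10 / 6]. Elementwise product with the kernel and sum: 6·2.

12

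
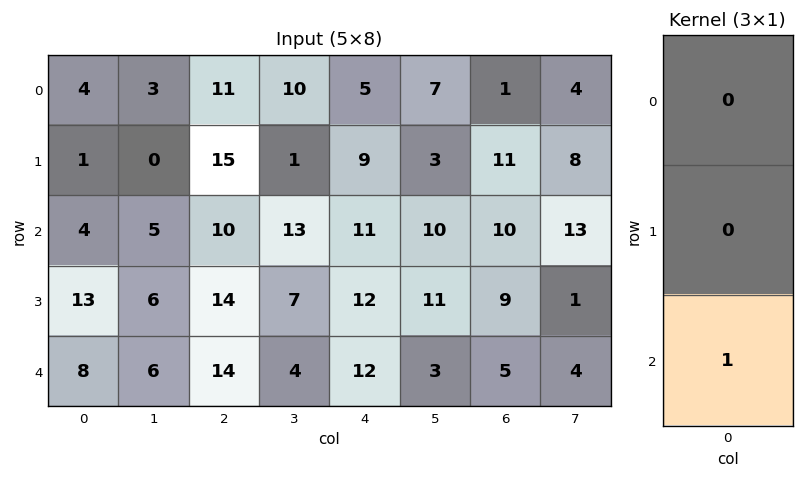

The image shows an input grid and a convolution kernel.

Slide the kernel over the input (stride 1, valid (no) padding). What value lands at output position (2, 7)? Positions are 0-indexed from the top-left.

The receptive field on the input at this output position is [13 / 1 / 4]. Elementwise product with the kernel and sum: 4·1.

4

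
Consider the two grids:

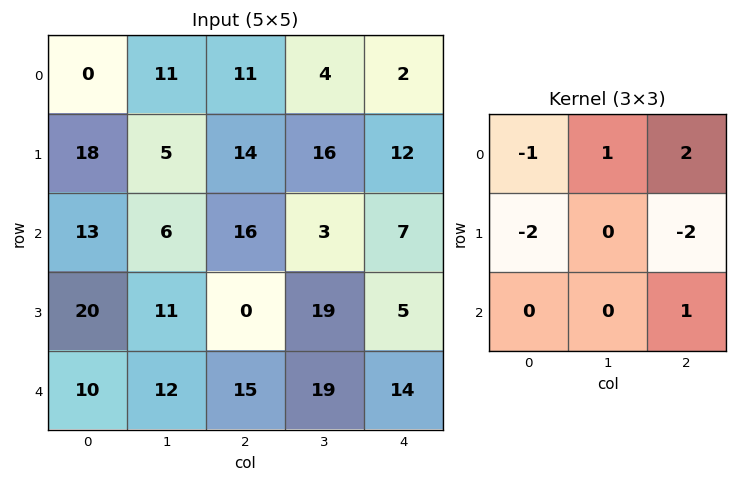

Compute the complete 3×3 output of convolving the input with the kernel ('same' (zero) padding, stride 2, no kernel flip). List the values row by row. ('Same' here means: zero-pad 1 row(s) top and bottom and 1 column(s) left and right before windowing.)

-17 -14 -8
27 42 -10
18 -35 -52

Output[0,0]: The receptive field on the zero-padded input at this output position is [0 0 0 / 0 0 11 / 0 18 5]. Elementwise product with the kernel and sum: 0·-1 + 0·1 + 0·2 + 0·-2 + 11·-2 + 5·1.
Output[0,1]: The receptive field on the zero-padded input at this output position is [0 0 0 / 11 11 4 / 5 14 16]. Elementwise product with the kernel and sum: 0·-1 + 0·1 + 0·2 + 11·-2 + 4·-2 + 16·1.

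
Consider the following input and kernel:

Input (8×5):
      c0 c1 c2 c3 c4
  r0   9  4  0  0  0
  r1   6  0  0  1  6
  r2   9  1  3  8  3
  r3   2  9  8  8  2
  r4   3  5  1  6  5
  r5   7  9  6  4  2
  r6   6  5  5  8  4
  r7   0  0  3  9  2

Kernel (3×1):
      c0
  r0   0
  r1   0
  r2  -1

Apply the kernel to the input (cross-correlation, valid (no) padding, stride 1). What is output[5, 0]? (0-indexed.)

0

The receptive field on the input at this output position is [7 / 6 / 0]. Elementwise product with the kernel and sum: 0·-1.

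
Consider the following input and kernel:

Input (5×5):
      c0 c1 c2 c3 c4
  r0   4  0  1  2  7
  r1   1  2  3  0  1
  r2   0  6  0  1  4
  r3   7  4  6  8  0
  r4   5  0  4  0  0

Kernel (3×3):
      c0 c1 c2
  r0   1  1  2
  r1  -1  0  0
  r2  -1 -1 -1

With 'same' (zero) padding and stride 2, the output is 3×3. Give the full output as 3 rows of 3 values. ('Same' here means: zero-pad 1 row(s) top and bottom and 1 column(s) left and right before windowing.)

-3 -5 -3
-6 -19 -8
15 26 8

Output[0,0]: The receptive field on the zero-padded input at this output position is [0 0 0 / 0 4 0 / 0 1 2]. Elementwise product with the kernel and sum: 0·1 + 0·1 + 0·2 + 0·-1 + 0·-1 + 1·-1 + 2·-1.
Output[0,1]: The receptive field on the zero-padded input at this output position is [0 0 0 / 0 1 2 / 2 3 0]. Elementwise product with the kernel and sum: 0·1 + 0·1 + 0·2 + 0·-1 + 2·-1 + 3·-1 + 0·-1.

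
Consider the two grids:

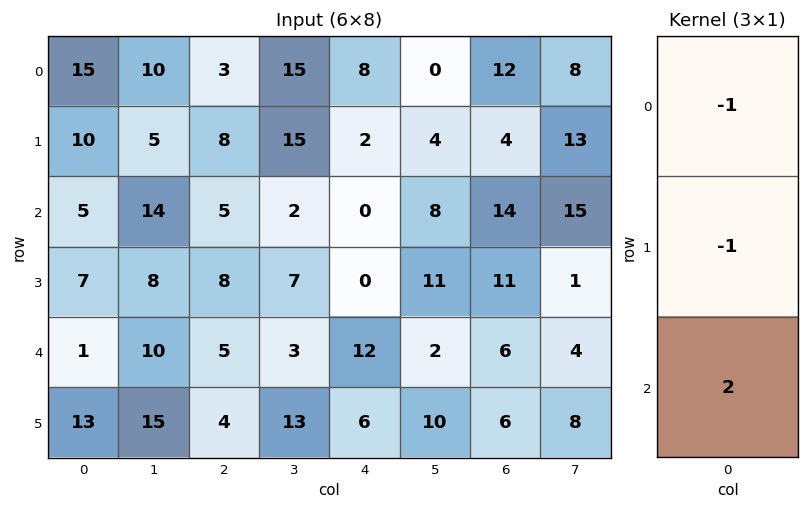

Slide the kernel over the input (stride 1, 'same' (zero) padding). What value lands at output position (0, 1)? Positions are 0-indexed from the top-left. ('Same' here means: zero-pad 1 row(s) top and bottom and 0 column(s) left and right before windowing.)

0

The receptive field on the zero-padded input at this output position is [0 / 10 / 5]. Elementwise product with the kernel and sum: 0·-1 + 10·-1 + 5·2.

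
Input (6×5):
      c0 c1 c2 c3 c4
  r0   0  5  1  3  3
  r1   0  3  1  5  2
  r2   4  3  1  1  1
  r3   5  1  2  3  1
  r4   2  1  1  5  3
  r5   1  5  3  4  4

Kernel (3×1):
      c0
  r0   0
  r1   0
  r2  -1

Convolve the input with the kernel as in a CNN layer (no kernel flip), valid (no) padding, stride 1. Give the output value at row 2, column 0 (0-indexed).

-2

The receptive field on the input at this output position is [4 / 5 / 2]. Elementwise product with the kernel and sum: 2·-1.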